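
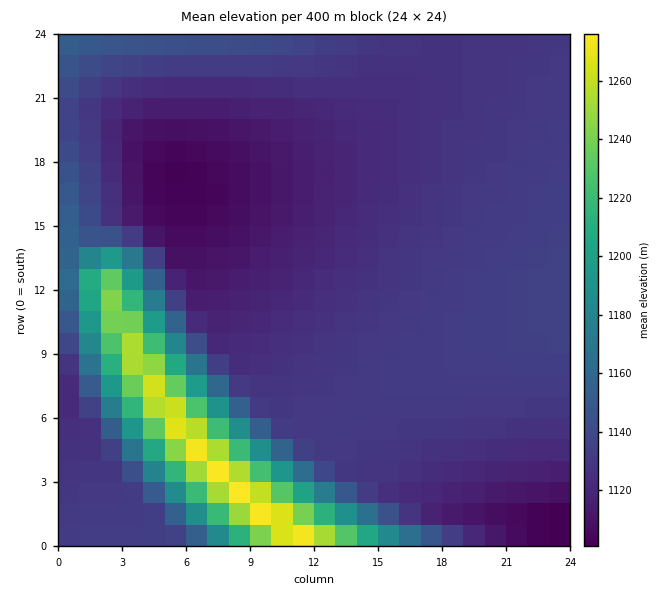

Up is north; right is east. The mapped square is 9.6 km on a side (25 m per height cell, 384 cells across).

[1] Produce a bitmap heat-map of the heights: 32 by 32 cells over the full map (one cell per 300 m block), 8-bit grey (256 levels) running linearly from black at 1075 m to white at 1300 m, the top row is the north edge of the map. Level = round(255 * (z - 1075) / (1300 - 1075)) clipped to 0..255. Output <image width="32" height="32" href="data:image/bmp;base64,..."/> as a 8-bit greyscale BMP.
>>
<image width="32" height="32" href="data:image/bmp;base64,Qk02CAAAAAAAADYEAAAoAAAAIAAAACAAAAABAAgAAAAAAAAEAAATCwAAEwsAAAABAAAAAAAAAAAAAAEBAQACAgIAAwMDAAQEBAAFBQUABgYGAAcHBwAICAgACQkJAAoKCgALCwsADAwMAA0NDQAODg4ADw8PABAQEAAREREAEhISABMTEwAUFBQAFRUVABYWFgAXFxcAGBgYABkZGQAaGhoAGxsbABwcHAAdHR0AHh4eAB8fHwAgICAAISEhACIiIgAjIyMAJCQkACUlJQAmJiYAJycnACgoKAApKSkAKioqACsrKwAsLCwALS0tAC4uLgAvLy8AMDAwADExMQAyMjIAMzMzADQ0NAA1NTUANjY2ADc3NwA4ODgAOTk5ADo6OgA7OzsAPDw8AD09PQA+Pj4APz8/AEBAQABBQUEAQkJCAENDQwBEREQARUVFAEZGRgBHR0cASEhIAElJSQBKSkoAS0tLAExMTABNTU0ATk5OAE9PTwBQUFAAUVFRAFJSUgBTU1MAVFRUAFVVVQBWVlYAV1dXAFhYWABZWVkAWlpaAFtbWwBcXFwAXV1dAF5eXgBfX18AYGBgAGFhYQBiYmIAY2NjAGRkZABlZWUAZmZmAGdnZwBoaGgAaWlpAGpqagBra2sAbGxsAG1tbQBubm4Ab29vAHBwcABxcXEAcnJyAHNzcwB0dHQAdXV1AHZ2dgB3d3cAeHh4AHl5eQB6enoAe3t7AHx8fAB9fX0Afn5+AH9/fwCAgIAAgYGBAIKCggCDg4MAhISEAIWFhQCGhoYAh4eHAIiIiACJiYkAioqKAIuLiwCMjIwAjY2NAI6OjgCPj48AkJCQAJGRkQCSkpIAk5OTAJSUlACVlZUAlpaWAJeXlwCYmJgAmZmZAJqamgCbm5sAnJycAJ2dnQCenp4An5+fAKCgoAChoaEAoqKiAKOjowCkpKQApaWlAKampgCnp6cAqKioAKmpqQCqqqoAq6urAKysrACtra0Arq6uAK+vrwCwsLAAsbGxALKysgCzs7MAtLS0ALW1tQC2trYAt7e3ALi4uAC5ubkAurq6ALu7uwC8vLwAvb29AL6+vgC/v78AwMDAAMHBwQDCwsIAw8PDAMTExADFxcUAxsbGAMfHxwDIyMgAycnJAMrKygDLy8sAzMzMAM3NzQDOzs4Az8/PANDQ0ADR0dEA0tLSANPT0wDU1NQA1dXVANbW1gDX19cA2NjYANnZ2QDa2toA29vbANzc3ADd3d0A3t7eAN/f3wDg4OAA4eHhAOLi4gDj4+MA5OTkAOXl5QDm5uYA5+fnAOjo6ADp6ekA6urqAOvr6wDs7OwA7e3tAO7u7gDv7+8A8PDwAPHx8QDy8vIA8/PzAPT09AD19fUA9vb2APf39wD4+PgA+fn5APr6+gD7+/sA/Pz8AP39/QD+/v4A////AEFBQkJCQkJDUWqDnLPK3uPTvqqXhXRkVkk9NCwmIiAfQEBBQUFBQlJtiKK70+XeyLKciHRiUUI2LiglIiAdGxo/Pz9AQEFQbImlwNnn1r6nkHpmUkI3MzEuLCooJiQiIT4+Pj8/TGmHpMHc5tC3noZvWUY8OTc2NDIwLi0rKigoPD09PUZjgqG/3OTNsph+Zk9APTw7Ojg3NjQzMTAvLi07Ozw/WXqaudjjy6+TeV9IPz4+PTw8Ozo5ODY1NTQzMzk6O05vkLHR48yuknZaRT8/Pz8+Pj09PDs6Ojk4ODc3ODhBYYOlx+HPsZN1WUM+Pz8/Pz8/Pj4+PT08PDs7Ozs2OFB0l7na1LWWd1pCPT4+Pz8/Pz8/Pz8/Pz4+Pj4+PjU/YYWpzNm8nHxdQjs8PT4+Pz8/QEBAQEBAQEBAQEBANUtwlbrXxaSDY0U5Ojs8PT0+Pz9AQEBBQUFBQUFBQUI4WX6kyc+ujWxLODg5Ojs8PT0+Pz9AQEFBQUJCQkJDQ0Bli7HPu5l3VTk1Njc4OTo8PT4+P0BAQUFCQkJDQ0NESW+WvMemhGFAMjM0NTc4OTo8PT4/P0BBQUJCQ0NDRERReJ/DtpNwTTIvMDIzNTY4OTo8PT4/QEBBQkJDQ0RERFh/p8GkgF07LC0uMDEzNDY4OTs8PT4/QEFBQkNDREREXYSttZNvSy4qKywtLzEzNTY4Ojs8PT4/QEFCQkNDRERbeJibgF47JycoKistLzEzNTc4Ojs9Pj9AQEFCQkNERFxdb3JiRywlJSYnKSstLzI0NTc5Ojw9Pj9AQUFCQ0NEXVJLRzwsIyMjJCUnKSwuMDI0Njg5Ozw9Pj9AQUJCQ0NbUEQ4LSUiISEiIyYoKi0vMTM1Nzk6Oz0+P0BAQUJCQ1hOQjcsIyAgICEiJScpLC4wMjQ2ODk7PD0+P0BBQUJCVEtBNSoiIB8fICIkJykrLjAyNDY3OTo7PD0+P0BBQUJQST80KSIgHyAhIyUnKSstMDIzNTc4Ojs8PT4/P0BBQUxGPTMoIyEhISIkJigqLC4wMjM1Njg5Ojs8PT4/QEBBR0M8MiklJCQkJSYoKiwtLzEyNDU3ODk6Ozw9Pj4/QEBFQDoxLCooKCgpKistLjAxMjQ1Njc4OTo7PDw9Pj8/QEdAOjUyLy4uLi4vMDEyMzQ1NTY3Nzg5Ojs7PD0+Pj8/S0U/Ozg2NTQ0NDU1NjY3Nzc4ODg4OTk6Ojs8PD0+Pj9PSkZCQD49PDw8PDw8PDw8Ozo6Ojo6Ojo6Ozw8PT0+P1RQTUpJR0ZFRUVERENDQkE/Pj08Ozs6Ojs7Ozw8PT4+WVdVU1JRUE9PTk5NTEpIRkRCQD49PDs7Ozs7PDw9PT4="/>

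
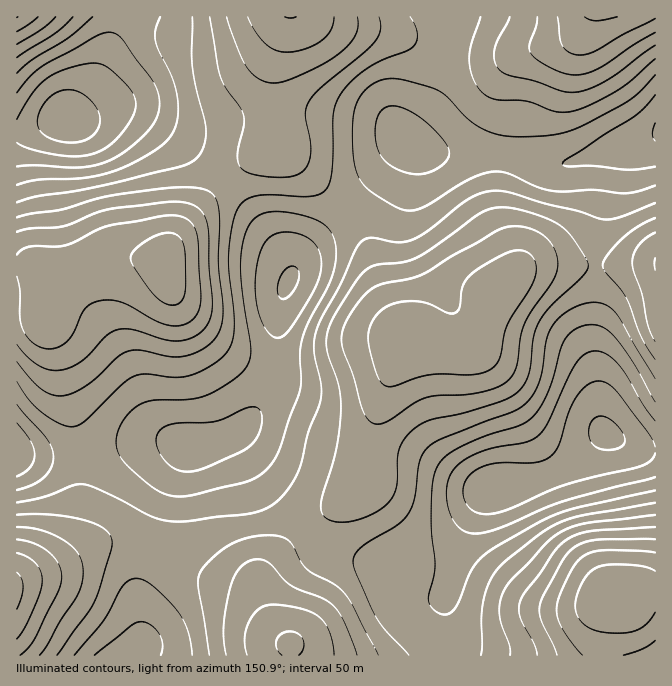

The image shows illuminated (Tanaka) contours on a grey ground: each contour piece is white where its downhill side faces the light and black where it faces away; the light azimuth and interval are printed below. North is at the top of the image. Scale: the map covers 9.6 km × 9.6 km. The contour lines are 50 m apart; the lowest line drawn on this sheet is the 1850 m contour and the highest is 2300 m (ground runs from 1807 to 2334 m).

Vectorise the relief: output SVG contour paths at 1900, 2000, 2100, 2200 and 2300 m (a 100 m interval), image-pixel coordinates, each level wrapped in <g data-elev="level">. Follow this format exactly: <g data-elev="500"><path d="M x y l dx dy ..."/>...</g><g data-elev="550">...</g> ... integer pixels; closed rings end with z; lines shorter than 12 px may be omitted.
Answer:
<g data-elev="1900"><path d="M282 655l-5-7-1-8 6-6 8-3 8 3 5 6 0 8-4 7"/><path d="M583 655l-20-25-5-10-1-8 3-17 14-30 11-10 14-4 36 0 20 2"/><path d="M655 641l-12 7-19 7"/><path d="M17 553l10 4 9 7 5 8 1 8-2 12-6 16-9 19-8 12"/><path d="M172 305l-10-3-9-9-18-25-4-10 2-6 9-9 13-7 12-3 7 0 6 5 4 6 1 10 1 31-2 10-4 7z"/><path d="M617 17l-20 4-7-1-5-3"/></g><g data-elev="2000"><path d="M226 655l-2-15 0-16 7-40 5-10 6-8 8-5 8-2 7 2 5 3 14 16 8 6 30 12 12 8 10 16 13 33"/><path d="M537 655l-3-11-13-26-2-13 5-11 34-47 12-9 17-6 68-5"/><path d="M17 527l23 3 21 8 15 12 4 7 3 8 0 15-5 14-18 27-13 24-7 10"/><path d="M375 424l-7-4-5-10-9-33-10-25-2-10 0-10 4-10 18-26 8-7 8-4 30-6 14-5 29-19 51-27 11-2 12 2 11 4 9 6 5 7 4 8 2 10-1 9-6 11-19 27-7 13-4 14-4 28-7 13-12 9-16 5-18 3-29 1-10 2-11 5-26 18-6 3z"/><path d="M655 342l-7-17-6-30-8-23-2-10 2-9 5-8 6-7 10-5"/><path d="M17 232l13-4 34-2 33-13 17-5 56-6 12 0 10 2 10 8 6 13 1 43 3 35-1 12-4 10-7 8-8 5-10 3-12 0-36-11-16-1-11 6-25 26-8 5-10 4-12 0-12-4-12-8-11-14"/><path d="M655 32l-20 12-38 25-13 5-14 1-21-8-11-7-7-7-2-8 7-18 1-10"/><path d="M38 17l-21 15"/><path d="M357 17l1 10-3 8-5 8-11 10-15 11-22 10-17 7-11 2-9-1-7-3-11-12-8-16-12-34"/></g><g data-elev="2100"><path d="M192 655l-4-23-9-20-25-26-9-5-8-3-7 2-6 5-20 35-30 35"/><path d="M481 655l1-11 0-29 3-20 7-18 13-16 38-29 21-11 21-6 70-12"/><path d="M17 502l27-5 28-11 10-2 8 2 14 6 48 25 17 4 18 0 57-6 22-7 9-5 10-10 9-12 5-13 9-35 10-26 3-10 0-14-7-31 2-20 6-15 20-35 13-32 7-9 10-3 25 4 15-2 16-10 39-30 11-6 12-3 20 2 32 10 35 8 28 9 17-3 33-14"/><path d="M655 379l-35-60-6-9-7-5-7-2-8-1-10 2-18 10-13 14-5 14-6 38-6 13-8 10-14 9-72 27-13 9-8 14-4 35-7 17-11 11-35 22-6 7-3 6 3 14 21 44 10 14 22 23"/><path d="M17 202l21-6 34-4 30-6 75-18 12-5 9-6 6-12 2-15-13-62-1-51"/><path d="M655 59l-35 30-26 14-20 8-17 1-30-11-32-2-9-4-7-7-6-10-3-11 1-20 10-30"/><path d="M73 17l-18 16-38 25"/><path d="M410 17l5 8 2 8 0 7-3 6-7 5-27 10-15 9-17 15-11 15-4 17-1 56-3 10-4 7-7 5-8 1-38-1-15 1-12 4-7 8-6 19-4 30 1 16 5 40 0 19-4 15-8 11-18 12-17 6-15 1-27-3-11 2-14 10-35 35-11 6-14-3-18-12-14-13-11-17"/></g><g data-elev="2200"><path d="M17 476l8-4 5-5 3-5 2-7-4-13-14-19"/><path d="M178 470l11 2 11-2 47-22 8-8 5-10 2-12-2-8-3-3-7 0-33 14-40 2-9 2-6 3-6 9 2 11 8 14z"/><path d="M655 421l-13-18-17-30-10-12-13-9-7-1-6 1-9 6-6 9-25 55-9 12-12 7-41 9-13 5-12 7-8 6-5 9-2 10 0 13 4 15 7 12 10 6 12 0 22-6 62-26 91-24"/><path d="M273 337l5 1 4-1 8-8 22-36 8-20 1-15-4-11-9-9-13-5-13-1-12 5-8 10-4 15-3 23 2 22 7 18 4 8z"/><path d="M410 173l15 0 13-5 10-10 1-5 0-5-11-15-20-17-18-9-6-1-7 1-7 5-4 10-1 13 3 13 4 9 6 7 10 6z"/><path d="M17 166l18-1 45 2 15-2 15-5 19-12 20-18 8-13 3-14-3-13-6-12-29-39-5-5-7-2-13 4-53 29-14 11-13 17"/><path d="M655 95l-10 12-10 9-68 42-5 5 2 2 5 1 25 0 33 4 28-3"/></g><g data-elev="2300"><path d="M599 448l8 2 10-1 6-4 2-5-2-7-6-8-8-7-7-2-8 3-4 5-1 6 2 12z"/><path d="M62 142l13 0 12-3 8-6 5-10-1-10-6-10-9-9-10-4-12 0-10 5-9 10-5 12 0 8 4 8 8 5z"/></g>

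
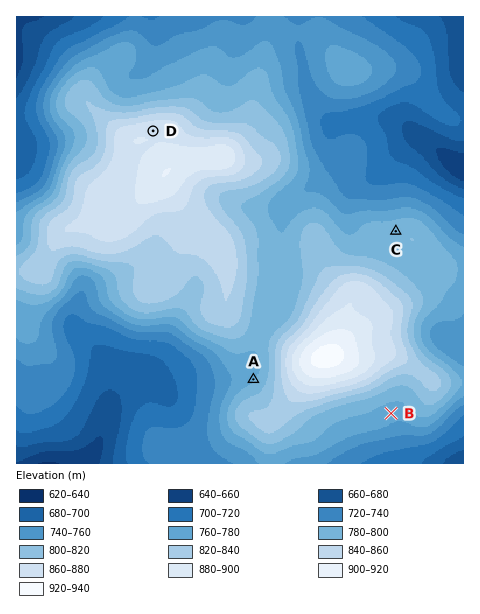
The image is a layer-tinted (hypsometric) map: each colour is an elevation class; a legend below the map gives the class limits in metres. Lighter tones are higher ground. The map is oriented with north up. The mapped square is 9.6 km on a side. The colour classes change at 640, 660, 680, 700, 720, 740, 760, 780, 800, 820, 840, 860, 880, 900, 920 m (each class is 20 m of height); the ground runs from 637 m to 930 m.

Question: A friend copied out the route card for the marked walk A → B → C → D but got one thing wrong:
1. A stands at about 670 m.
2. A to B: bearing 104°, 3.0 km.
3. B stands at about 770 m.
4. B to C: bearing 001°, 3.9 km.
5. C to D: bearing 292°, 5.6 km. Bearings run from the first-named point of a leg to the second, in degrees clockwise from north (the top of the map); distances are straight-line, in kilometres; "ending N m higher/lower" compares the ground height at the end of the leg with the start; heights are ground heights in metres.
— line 1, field height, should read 780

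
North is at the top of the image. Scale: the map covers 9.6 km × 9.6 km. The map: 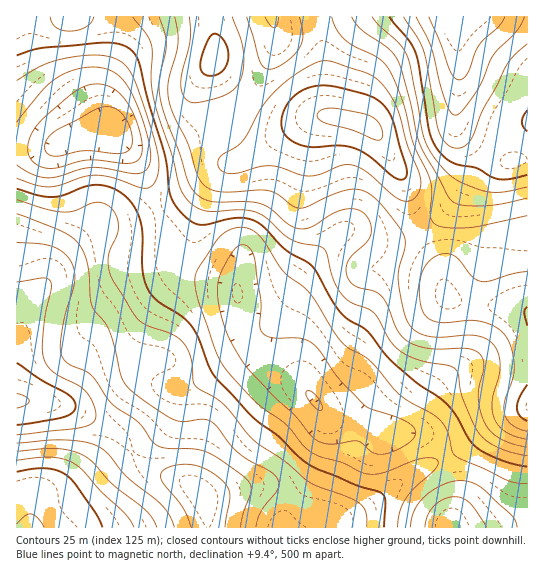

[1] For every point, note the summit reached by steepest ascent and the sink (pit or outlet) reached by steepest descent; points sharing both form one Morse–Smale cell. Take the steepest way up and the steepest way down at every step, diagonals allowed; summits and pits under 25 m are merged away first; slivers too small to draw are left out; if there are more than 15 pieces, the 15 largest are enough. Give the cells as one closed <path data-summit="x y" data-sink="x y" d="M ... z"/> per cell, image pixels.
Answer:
<path data-summit="527 406" data-sink="314 401" d="M419 231l-26 9-12 0-26-9-13 1-26 25-13 16-16 25-9 7-11 4-16-1-9-4-4-7 1 29 10 23 13 12 37 22 30 34 38 10 18 8 32-2 9 3 15 13 5 8 51-36 31-14 0-96-13-4-36-2-30-6-4-6-5-27z"/><path data-summit="17 401" data-sink="314 401" d="M158 212l-32 11-28 1-23 19-16 18-16 26-18 18-4 10-1 19-4 9 1 58 22 0 34 7 46 27 14 17 20-13 15-14 4-7 4-19 5-10 21-9 40-27 11 0-9-12-4-10-4-45-9-5-34-8-11-5-10-13-5-24z"/><path data-summit="367 126" data-sink="457 17" d="M527 16l-211 1 8 37 1 56 5 6 35 8 11 9 27 44 9 38 7 16 28-21 9-12 9-19 3-8 0-14-9-19-2-13 9 12 37 23 10 1 15-3z"/><path data-summit="367 126" data-sink="314 401" d="M333 116l-16 0-16 7-52 33-30 12-33 28-27 15 0 3 6 13 10 34 7 7 11 5 38 10 6 6 0 8 5 7 9 4 16 1 11-4 9-7 21-32 34-34 13-1 26 9 18-1 18-7 2-3-7-14-7-32-25-45-9-10-6-4z"/><path data-summit="201 494" data-sink="314 401" d="M250 352l-8 1-40 27-21 9-5 10-4 19-4 7-15 14-21 14 18 16 40 15 15 13 45-10 20 0 27 14 16-24 7-15 7-25 0-15-7-15-21-24-37-22z"/><path data-summit="215 58" data-sink="110 134" d="M210 16l-97 1 0 32-12 42 4 30 5 14 21 13 8 3 15 0 25-8 48-23 20-19-23-23-9-15 1-21z"/><path data-summit="17 401" data-sink="110 134" d="M111 135l-26 1-38 12-31 1 1 194 4-16 0-12 4-10 18-18 16-26 16-18 23-19 21 0 14-3 24-10-13-37-8-15z"/><path data-summit="527 406" data-sink="457 17" d="M457 125l2 13 9 19 0 14-3 8-9 19-9 12-25 18-2 5 20 33 5 27 4 6 20 5 46 3 12 4 1-152-15 2-10-1-37-23z"/><path data-summit="367 126" data-sink="110 134" d="M113 16l-97 1 1 131 30 0 38-12 24-2-6-27-2-16 12-42 2-23z"/><path data-summit="17 401" data-sink="30 527" d="M39 401l-23 1 1 126 13 0 2-15 5-6 14-6 14-1 12-5 55-42-13-18-36-22-18-8z"/><path data-summit="17 401" data-sink="314 401" d="M325 413l2 24-3 13-11 27-17 25 17 10 21 8 13-3 16-8 43-32 39-20-4-8-15-13-9-3-32 2-18-8-36-8z"/><path data-summit="201 494" data-sink="30 527" d="M133 453l-18 11-38 31-12 5-14 1-14 6-5 6-1 14 177 0-3-25-2-7-8-7-10-7-35-12z"/><path data-summit="527 406" data-sink="451 527" d="M527 408l-30 13-50 36 5 13 4 23-5 35 54 0 23-6z"/><path data-summit="367 126" data-sink="110 134" d="M247 101l-20 19-62 28-11 3-15 0-19-9 12 12 8 12 18 46 28-16 33-28 30-12 52-33 15-6-37 2-18-8z"/><path data-summit="367 126" data-sink="271 17" d="M315 16l-43 1 4 16-3 18-14 32-12 16 2 4 12 8 18 8 50-4-5-12 0-49z"/>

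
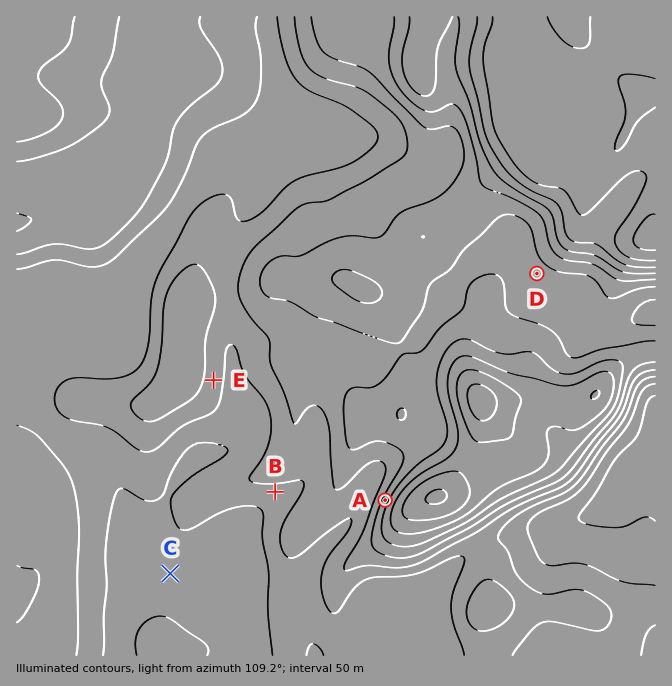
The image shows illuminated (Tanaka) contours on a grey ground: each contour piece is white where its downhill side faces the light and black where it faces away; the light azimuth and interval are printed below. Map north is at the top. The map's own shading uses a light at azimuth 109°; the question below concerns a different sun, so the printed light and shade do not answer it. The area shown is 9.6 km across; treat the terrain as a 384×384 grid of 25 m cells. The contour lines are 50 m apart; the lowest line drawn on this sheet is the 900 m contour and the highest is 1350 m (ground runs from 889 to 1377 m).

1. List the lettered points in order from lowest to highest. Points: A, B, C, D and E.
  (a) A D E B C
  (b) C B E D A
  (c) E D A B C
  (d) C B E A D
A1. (b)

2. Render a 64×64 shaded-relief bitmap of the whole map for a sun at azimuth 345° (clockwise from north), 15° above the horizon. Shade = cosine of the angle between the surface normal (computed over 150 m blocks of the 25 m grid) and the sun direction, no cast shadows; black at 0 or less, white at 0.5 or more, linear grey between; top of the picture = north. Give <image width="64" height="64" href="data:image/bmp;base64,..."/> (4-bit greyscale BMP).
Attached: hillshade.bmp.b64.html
<image width="64" height="64" href="data:image/bmp;base64,Qk12CAAAAAAAAHYAAAAoAAAAQAAAAEAAAAABAAQAAAAAAAAIAAATCwAAEwsAABAAAAAAAAAAAAAAABEREQAiIiIAMzMzAERERABVVVUAZmZmAHd3dwCIiIgAmZmZAKqqqgC7u7sAzMzMAN3d3QDu7u4A////AHd3d3d3iIiIiIiHeIiHd3dmeIiIiId2ZWZ3d4d3d3d3Znd3d3eImIiIiIiIiId3ZmZ4iIiIh3ZVVWd3d3d2Z3dmZ3d3d4mZmZmZiIiIiHdmZniIiIiHdkREVnd2ZmZmd3Znd3d3iZqZmZmIiIiId3ZmeIiIiIiHVERWZmZnd3Zmd3d3d3eJmpmZmIiIiYh3dlV4iIiIiZmGZWZ3d3iIh3d3d3d3d3iZmZmYiIiZiHh2RFeIiIiJqqmIiJmZmZmZiId3d3d3eImZmZmIiJmIeIdCJFVWZ4q7uqqqq7qqqqqpiHd3d3d4iIiIiIiImYd4mGMQAAElebu6qqq7u7u7u6qIh3d3d3iIh3eIiIiIdmiqhSAAAAFYq7qZmau7u7qqqpmId3d3eId3Z3iIiIh1Vpu4UhAAABR5qpiImqu7qqqqmYh3Z3d3d3dmZ4iIiHZFe8uWMQAAADaJmIiZqqqpmZmZmId3d3d3d2ZWeIiJh1RYvcljEAAAAUeIiJmqqZmZmZmYh3d3d3d3dlVneJqpdUWL3JUhAAAAAkZ3eJmZmYiIiZiHd3d3d3h2VEVniqqXVFjNyVMQAAAAASNFZ4iIiIiIiIh3d3d3eIdkM0V4q6l1Rq3tpkIQAAAAAAAkZ4iIiIiIiHd3d3d4iHZDNFaJqpZVjP/sl1QyAAAAAAA2eIiIiIiIh3d3d3iZmHZURFeaqFRq7//sqHZCAAAAAANoiIiIiIiIh3dmd4mqqYdlRXmYZEfP///rmHZCAAAAAEeIiIiIiIiHdmVniJq7updVZ5hkNYvv//2od2VCEAAAJoiIiIiZiHdmVVV4iaq7qXVXiHUzV6zv/rhmZmVEIAADeIiIiYiHdmVURFd3iJq6hmeJhkM1aL3tt1VWd3ZSAABHiIiIh2ZlVVRDRWZniaqXZ4mHVERWirunRFZ4h2MAAAV4mYh2VVVVVUMzRFZ4mZh2eJh2VVZ4mYZEVnd2ZSAAAmiZiGVVVWZlQyM0VmeJmHZ4iIh3dniIdkRWZmVVMAAAV4iIdmZmd3ZUMzRmd3iIdmeJmZmHd3d2ZVZmVWZTAAA2iIiIiIiZmHVERWd2Z3dmZ5mZqqiHd4iId3d4iYYwABOIiZqqq7u6h1VVZ2Znd2ZnmZmrqYiJq7uqqrvNy3MAAIiIqru7zMuYZVZndmd3dniZmaqqmavN3d3Mze//xyAAiIiJmZmry6h2Znd3d4h3eImZmaqqvN7u3cy83v/8YACIiIiIiIirqXdmd4iIiId4iIiImavN7u3cu6qs7/62IIiIiIiIiJqph2ZniIiZiHeId3eJms3d3Lu6qZm97tuYiIiIiIiIiqmHZmZ3eImYd3dmZ3iKvdy7qrqpmJq83d2IiIiIiIiJqYZlVmd3eIh2ZlVWZ4msy6qqu6qYiIirzIiIiIiIiImph2VWZmZnd2ZVVVVmeJq6mZqqqpiHdmiZiIiIiIiIiaqXZmZmZVZmZVVVVmZ3iZmIiZmZiIh1VXiIiIiIiIiJq6h3d3dmZmZlZmZmZneIiId4iIiIiHUzRYiIiIiIiIm7uYiIiHd3d3Z3iId3d4iJiId3d3d3dSAAeIiIiIiIiby6mJmZmIiZiIiJmIdmd4mZh3d2VVVTAABFZ3ZlZ4iIvLqYmaqpmZqpmZmZh2VneJmId2UyIiEAABI0RDM0aIibupiJq7qZqruqqpmGVVZ4iYiHZCAAAQAAIiIjMzNGiIq6mIm8y6mau7uqqYdlVmd4iIh1IAAjQyFDMzNEMyRoiaqYiazMupq7u7qqmHZlVmeIiIdSEleIdmVUVWVUMkZ4mpiIq8zKqqu7qqqqmHZmZnd3eHZFeruph3Z3d2VDNGiaqYiavMuqqqqZmru6l2ZmZlVnh2V5vMuYiIiIh1Q0V4mpiImry7qqmZiJq8y5dmVEMiRnZVeszJmIiIiIZURWeJmYiJq8u6qqmZmavLqXZDIAAldkRYq7iIiIiIh2VEV4iZiIiavLu7u6qZmru6hkIQACV3ZDWKqIiIiIiIdlRWeIiIiImru7zMu6mZq7uXUxEjRomFNGiXd4iIiIiGVVV4iIiIiImqu8zLupmau6dUNFZ3iqhTRnVWZ3iIiIdlVWeIiIiIiIiZq7y6mIiql1RWeIiJqXRFYzRFZ3iIiHZmZ4iIiIiIiIiJq7qHZ4mGVWd3eIiahlViIzRWZ3iId2ZmeIiIiIiIiIiZmYZVZ3ZmeId3eImYZmMzNFVmd3d3ZVVmd4iIiIiIh3eHdURWd3eJmHZniZl2ZmZVVmd3d3ZlVVVmeIiIiIh3ZmVUM0Z4iJmZh3eJmYdpiId3d3h3dmVVVVZniIiId2ZVQzIjRniImImZiIiIh3qpmIiIiIh3ZlVVVmeIiHZVVVRDIjRWeIiIiJmYiIiHeZmYiIiIiIh3ZmZmZ4iHVEM0REQ0RWZ4iIiIiIiHeIiIiId3d4iIiId3dmd3iHZDMzRFZlVmZ3iIiIiIh3eImZd3d2ZneImYiId3d3eIdkRERWd3d2d4iIiIiIh2Z4mZl3dmZmZ3iZmIiIiId4h2ZWZmeJmYd4mZh4iIhlVniZmXd3ZmZneIiIiIiIiIiId3d3iJqqhmiqqYeIh1VXiIiId3d3d3d3iIiIiIiIiIiIeIiJmrqGaKu6h4d2ZWeIiIh3d3d3d3d3iIiIiIiIiIiIiIiaqoZnm7qXd2Zmd4iHd3d3d3d3d3d4iIiIh3iIiIiIiJmqh2eaupdmZnd3eId3"/>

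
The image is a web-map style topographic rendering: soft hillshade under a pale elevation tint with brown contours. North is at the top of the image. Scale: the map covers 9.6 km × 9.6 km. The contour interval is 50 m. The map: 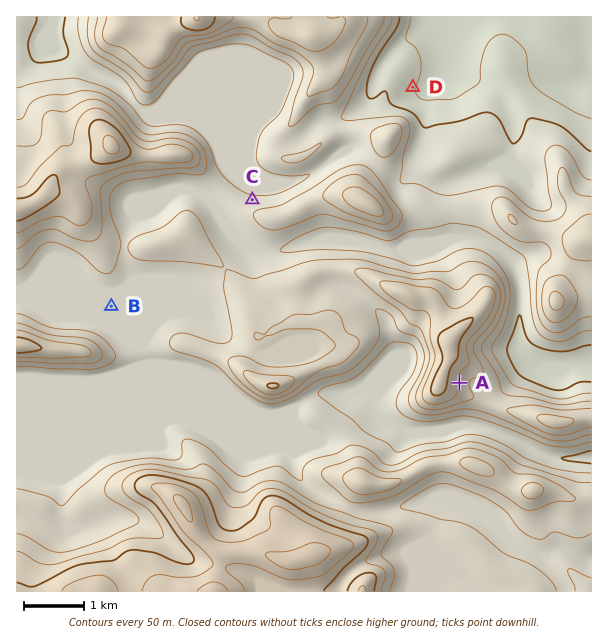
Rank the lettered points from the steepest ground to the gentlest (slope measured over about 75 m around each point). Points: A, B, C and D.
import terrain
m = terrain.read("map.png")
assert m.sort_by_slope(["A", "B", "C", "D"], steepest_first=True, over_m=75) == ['A', 'C', 'D', 'B']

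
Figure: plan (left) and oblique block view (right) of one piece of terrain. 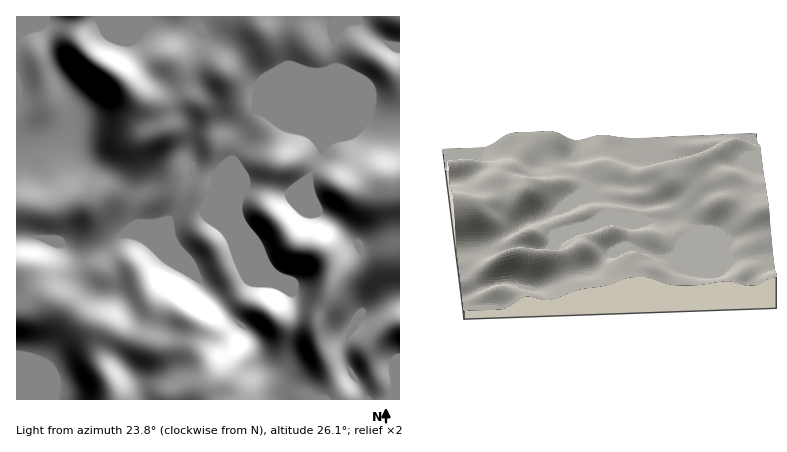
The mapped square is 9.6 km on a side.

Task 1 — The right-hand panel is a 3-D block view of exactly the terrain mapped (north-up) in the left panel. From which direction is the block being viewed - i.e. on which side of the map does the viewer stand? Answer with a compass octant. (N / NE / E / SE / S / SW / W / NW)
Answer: E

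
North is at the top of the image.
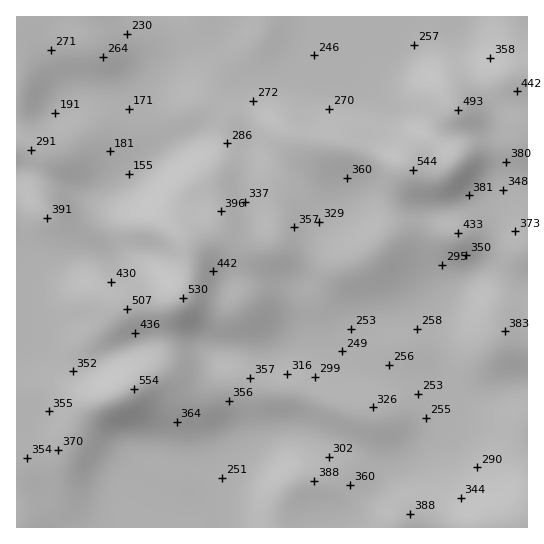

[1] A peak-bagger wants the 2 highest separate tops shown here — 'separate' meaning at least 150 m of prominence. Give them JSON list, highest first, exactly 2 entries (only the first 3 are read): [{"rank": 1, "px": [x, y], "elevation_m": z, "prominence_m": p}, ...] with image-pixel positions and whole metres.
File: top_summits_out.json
[{"rank": 1, "px": [134, 389], "elevation_m": 554, "prominence_m": 399}, {"rank": 2, "px": [413, 170], "elevation_m": 544, "prominence_m": 193}]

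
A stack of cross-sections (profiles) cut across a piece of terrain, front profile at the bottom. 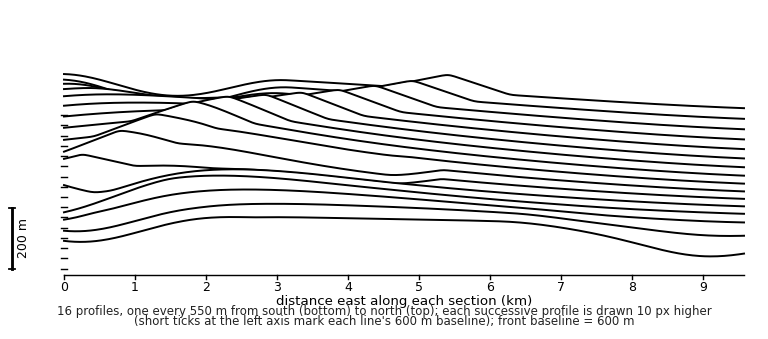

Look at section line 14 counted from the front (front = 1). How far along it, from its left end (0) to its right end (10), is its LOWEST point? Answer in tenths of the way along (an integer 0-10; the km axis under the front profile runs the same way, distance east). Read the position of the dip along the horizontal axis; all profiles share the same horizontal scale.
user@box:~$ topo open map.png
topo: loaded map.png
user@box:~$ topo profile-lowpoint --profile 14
10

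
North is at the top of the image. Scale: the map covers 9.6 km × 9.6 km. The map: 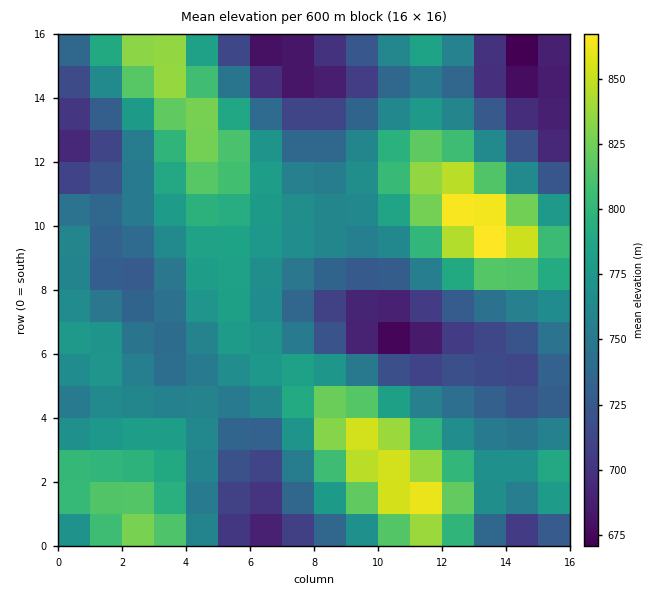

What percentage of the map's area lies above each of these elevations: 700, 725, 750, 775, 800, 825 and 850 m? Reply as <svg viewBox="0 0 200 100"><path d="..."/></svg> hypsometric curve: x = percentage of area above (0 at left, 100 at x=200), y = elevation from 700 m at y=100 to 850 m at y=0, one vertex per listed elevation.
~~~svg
<svg viewBox="0 0 200 100"><path d="M181 100l-24-17-36-16-47-17-34-17-20-16-13-17"/></svg>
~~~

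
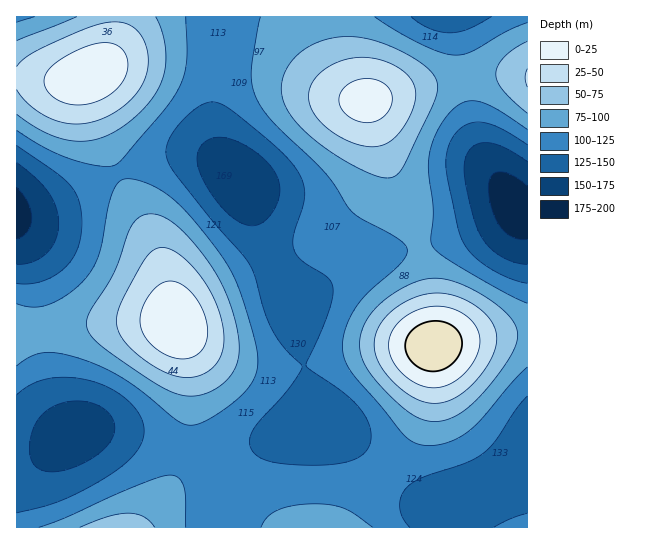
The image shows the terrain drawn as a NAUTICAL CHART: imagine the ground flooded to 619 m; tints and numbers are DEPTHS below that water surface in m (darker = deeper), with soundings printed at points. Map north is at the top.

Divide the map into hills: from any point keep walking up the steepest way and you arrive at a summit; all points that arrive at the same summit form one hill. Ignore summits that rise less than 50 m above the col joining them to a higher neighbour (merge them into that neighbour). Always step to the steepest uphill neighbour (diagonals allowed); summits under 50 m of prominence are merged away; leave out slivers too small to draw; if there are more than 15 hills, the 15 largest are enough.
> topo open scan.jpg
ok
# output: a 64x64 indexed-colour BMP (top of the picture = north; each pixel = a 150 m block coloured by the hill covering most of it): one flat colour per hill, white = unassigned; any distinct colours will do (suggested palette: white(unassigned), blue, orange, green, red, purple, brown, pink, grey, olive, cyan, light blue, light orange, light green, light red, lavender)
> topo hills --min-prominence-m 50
<image width="64" height="64" href="data:image/bmp;base64,Qk12CAAAAAAAAHYAAAAoAAAAQAAAAEAAAAABAAQAAAAAAAAIAAATCwAAEwsAABAAAAAAAAAA////ALR3HwAOf/8ALKAsACgn1gC9Z5QAS1aMAMJ34wB/f38AIr28AM++FwDox64AeLv/AIrfmACWmP8A1bDFABERERERERERERERERERERERERERERERERERETMzMzMzERERERERERERERERERERERERERERERERERERMzMzMzMRERERERERERERERERERERERERERERERERERMzMzMzMxERERERERERERERERERERERERERERERERETMzMzMzMzEREREREREREREREREREREREREREREREREzMzMzMzMzMREREREREREREREREREREREREREREREREzMzMzMzMzMxEREREREREREREREREREREREREREREREzMzMzMzMzMzEREREREREREREREREREREREREREREREzMzMzMzMzMzMREREREREREREREREREREREREREREREzMzMzMzMzMzMxEREREREREREREREREREREREREREREzMzMzMzMzMzMzERERERERERERERERERERERERERERMzMzMzMzMzMzMzMRERERERERERERERERERERERERERMzMzMzMzMzMzMzMxERERERERERERERERERERERERERMzMzMzMzMzMzMzMzERERERERERERERERERERERERETMzMzMzMzMzMzMzMzMRERERERERERERERERERERERERMzMzMzMzMzMzMzMzMxERERERERERERERERERERERERMzMzMzMzMzMzMzMzMzEREREREREREREREREREREREREzMzMzMzMzMzMzMzMzMRERERERERERERERERERERERETMzMzMzMzMzMzMzMzMxERERERERERERERERERERERETMzMzMzMzMzMzMzMzMzERERERERERERERERERERERERMzMzMzMzMzMzMzMzMzMREREREREREREREREREREREREzMzMzMzMzMzMzMzMzMxERERERERERERERERERERERETMzMzMzMzMzMzMzMzMzERERERERERERERERERERERERMzMzMzMzMzMzMzMzMzMRERERERERERERERERERERERMzMzMzMzMzMzMzMzMzMxEREREREREREREREREREREREzMzMzMzMzMzMzMzMzMzERERERERERERERERERERERETMzMzMzMzMzMzMzMzMzMRERERERERERERERERERERERMzMzMzMzMzMzMzMzMzMxEREREREREREREREREREREREzMzMzMzMzMzMzMzMzMzEREREREREREREREREREREREjMzMzMzMzMzMzMzMzMzMRERERERERERERERERERERESIjMzMzMzMzMzMzMzMzMxERERERERERERERERERERESIiIjMzMzMzMzMzMzMzMzERERERERERERERERERERERIiIiIzMzMzMzMzMzMzMzMRERERERERERERERERERERIiIiIiIzMzMzMzMzMzMzMxEREREREREREREREREREREiIiIiIiIzMzMzMzMzMzMzEREREREREREREREREREREiIiIiIiIiIjMzMzMzMzMzMRERERERERERERERERERESIiIiIiIiIiIiIjMzMzMzMxERERERERERERERERERERIiIiIiIiIiIiIiIiMzMzMzERERERERERERERERERERIiIiIiIiIiIiIiIiIiIzMzMREREREREREREREREREREiIiIiIiIiIiIiIiIiIiIzM0ERERERERERERERERERESIiIiIiIiIiIiIiIiIiIiIyRERBERERERERERERERESIiIiIiIiIiIiIiIiIiIiIiJERERBERERERERERERERIiIiIiIiIiIiIiIiIiIiIiIkRERERBEREREREREREREiIiIiIiIiIiIiIiIiIiIiIiRERERERBEREREREREREiIiIiIiIiIiIiIiIiIiIiIiJERERERERBEREREREREiIiIiIiIiIiIiIiIiIiIiIiIkRERERERERBEREREREiIiIiIiIiIiIiIiIiIiIiIiIiREREREREREREQREURCIiIiIiIiIiIiIiIiIiIiIiIiJERERERERERERERERCIiIiIiIiIiIiIiIiIiIiIiIiIkREREREREREREREREIiIiIiIiIiIiIiIiIiIiIiIiIiREREREREREREREREQiIiIiIiIiIiIiIiIiIiIiIiIiJERERERERERERERERCIiIiIiIiIiIiIiIiIiIiIiIiIkREREREREREREREREIiIiIiIiIiIiIiIiIiIiIiIiIiREREREREREREREREQiIiIiIiIiIiIiIiIiIiIiIiIiJERERERERERERERERCIiIiIiIiIiIiIiIiIiIiIiIiIkREREREREREREREREIiIiIiIiIiIiIiIiIiIiIiIiIiREREREREREREREREQiIiIiIiIiIiIiIiIiIiIiIiIiJERERERERERERERERCIiIiIiIiIiIiIiIiIiIiIiIiIkREREREREREREREREIiIiIiIiIiIiIiIiIiIiIiIiIiREREREREREREREREQiIiIiIiIiIiIiIiIiIiIiIiIiJERERERERERERERERCIiIiIiIiIiIiIiIiIiIiIiIiIkREREREREREREREREIiIiIiIiIiIiIiIiIiIiIiIiIiREREREREREREREREQiIiIiIiIiIiIiIiIiIiIiIiIiJERERERERERERERERCIiIiIiIiIiIiIiIiIiIiIiIiIkREREREREREREREREIiIiIiIiIiIiIiIiIiIiIiIiIi"/>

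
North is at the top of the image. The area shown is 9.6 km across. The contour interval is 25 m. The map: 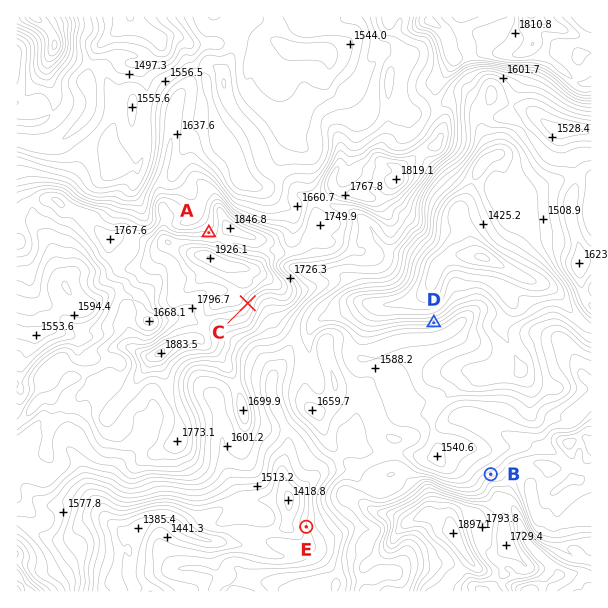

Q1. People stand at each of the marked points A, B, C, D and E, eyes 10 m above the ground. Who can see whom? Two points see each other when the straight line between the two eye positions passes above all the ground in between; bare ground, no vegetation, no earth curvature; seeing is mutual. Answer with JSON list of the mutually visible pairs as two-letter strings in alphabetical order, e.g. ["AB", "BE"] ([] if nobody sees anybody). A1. ["BC", "CD", "CE"]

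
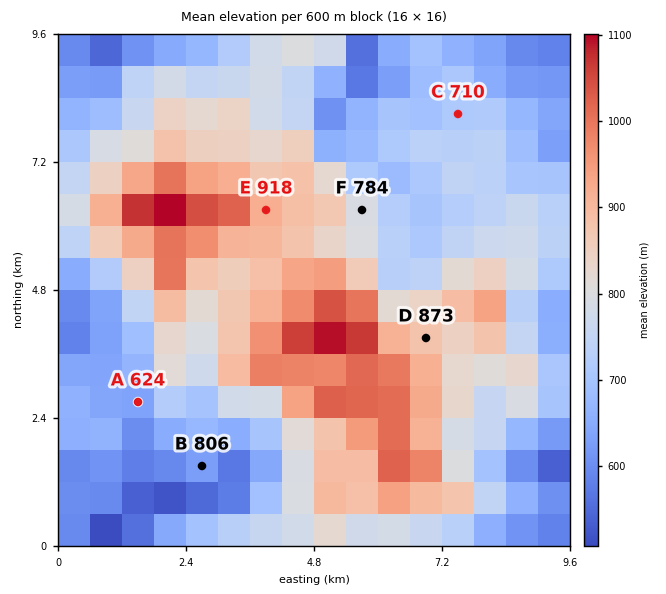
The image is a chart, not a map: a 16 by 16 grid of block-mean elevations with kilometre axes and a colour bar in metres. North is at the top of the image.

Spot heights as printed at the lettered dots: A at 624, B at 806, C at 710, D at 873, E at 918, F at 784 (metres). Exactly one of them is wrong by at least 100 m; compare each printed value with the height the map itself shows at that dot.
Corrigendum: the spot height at B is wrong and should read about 631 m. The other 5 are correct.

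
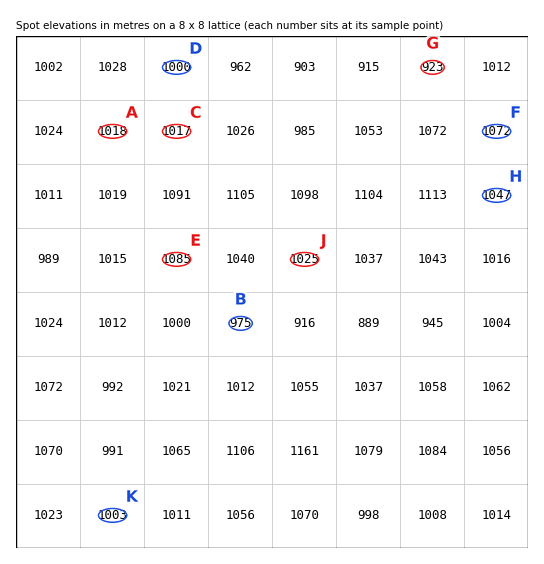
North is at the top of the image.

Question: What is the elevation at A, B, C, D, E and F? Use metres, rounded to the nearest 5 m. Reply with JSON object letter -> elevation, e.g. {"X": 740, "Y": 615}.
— {"A": 1020, "B": 975, "C": 1015, "D": 1000, "E": 1085, "F": 1070}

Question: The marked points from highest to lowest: H J K G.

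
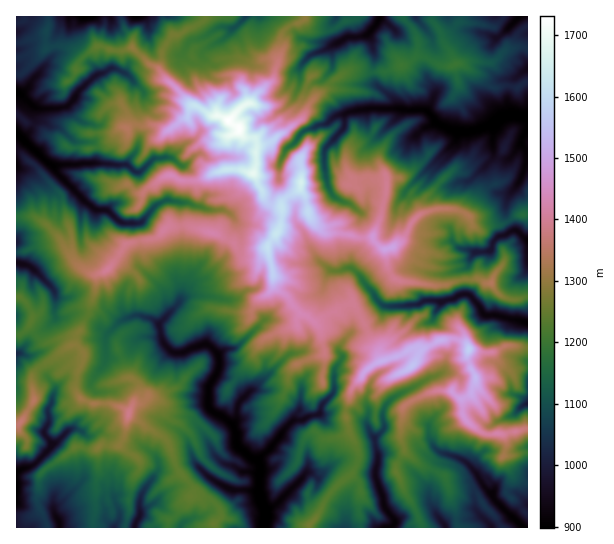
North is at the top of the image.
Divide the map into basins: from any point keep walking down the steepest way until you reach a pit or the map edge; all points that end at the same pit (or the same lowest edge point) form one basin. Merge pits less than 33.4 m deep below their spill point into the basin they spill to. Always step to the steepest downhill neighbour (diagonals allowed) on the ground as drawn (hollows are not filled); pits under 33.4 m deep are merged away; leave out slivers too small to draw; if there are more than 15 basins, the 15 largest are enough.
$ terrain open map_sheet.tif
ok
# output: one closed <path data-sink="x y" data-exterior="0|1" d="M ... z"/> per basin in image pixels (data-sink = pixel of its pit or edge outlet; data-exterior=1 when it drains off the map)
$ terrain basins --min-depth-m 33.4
<path data-sink="265 522" data-exterior="0" d="M187 225l-20 2-12 12-29 5-14 21-16 12 0 12-7 24-16 32 4 0 7 9-1 8-6 9-1 20 9 10 8 3 18 0 15 5 5 8 31 19 7 9 10 26 12 14 2 5-1 5 15 4 12 8 1 11-7 7 2 3 94 0 20-34 24-23 4-8 2-9-10-21-4-20 8-27 17-19 11-6-2-10-10-14-5-15-13-19-36 20-8-7-5-1-10-10-4-8-13-11-8-39-6 2-20 2-8-10-16-8z"/><path data-sink="527 117" data-exterior="1" d="M421 56l-35 16-20 0-13-3-10 4-32 29-10 18-30 21-13 4-5 29 11 24 6 6 11 3 5-10 15-8 4 9 4 19 14 15 12 0 22 5 16 0 2 5 8 7 8-1 10-7 10-18 8-8 15-6 25 2 9 4 4 10 6 4 5 0 7-4 9 0 19-10 9 0 1-132-3 0-7 5-8-3-15 3-4-1-12-14-17-9-16 3z"/><path data-sink="17 134" data-exterior="1" d="M103 47l-6 0-10 6-8 9-3 7 6 0 7 6 7 8 1 8 13 13 9-1 4 2 5 13-1 9-8 1-10 13-7 4-13 4-19-1-32-21-12-4-9-8-1 102 17-1 12 7 14 14 16 25 19 13 12-4 20-27 29-5 12-12 20-2 30 8 16 8 8 10 25-3 14-21 3-16-4-6-6 0-9-7-11-24 3-8 0-25-3-4-10-1-4-9-10-7-8-4-8 0-18-11-4 0-36-38-6-3-16-16-20 3z"/><path data-sink="527 322" data-exterior="1" d="M301 189l-18 12-3 26-12 18 0 9 5 17 2 15 13 11 4 8 10 10 5 1 8 7 36-20 13 19 18 39 17-5 11-7 7 0 2 4 4-5 16-8 10-1 14 2 8 10 12 2 12-1 12-7 21 2-1-50-10 3-14-3-13-14-5 0-7-4-19 1-14 5-15 0-33-5-8-7-4-23-10-7-2-6-16 0-22-5-12 0-14-15-4-19z"/><path data-sink="391 527" data-exterior="1" d="M455 339l-16 1-16 8-4 5-2-4-7 0-11 7-20 5-9 6-17 19-8 29 4 18 10 21-2 9-6 11 9 11 1 12-2 6 0 11 2 14 60-1-5-17-11-16-5-16-4-5 0-8 8-12 0-7-4-9 3-30 10-7 22-9 16 0 10 8 11-6 4-15-9-21 2-8-6-8z"/><path data-sink="379 18" data-exterior="0" d="M402 16l-45 0-28 15-15-2-9-9-15 5-9 10 2 15-8 20-2 9-17 15-7 10-6 1-14 16 10 6 4 9 10 1 4 8 4 0 10-4 30-21 10-18 32-29 10-4 13 3 20 0 23-9 7-6 3-14-4-12z"/><path data-sink="523 527" data-exterior="1" d="M451 391l-21 1-17 8-10 7-3 30 4 13 17 15 22 10 8 16 24 1 27 36 25 0 1-98-6-1-19 6-16 0-6-3-16-13-2-5 0-13z"/><path data-sink="246 17" data-exterior="1" d="M305 16l-99 0-7 8-13 5-7 6-7 0-9 15-4 19 5 9 12 9 15 18 4 0 18 11 8 0 9 4 13-15 6-1 7-10 17-15 2-9 8-20-2-15 9-10 12-4z"/><path data-sink="17 490" data-exterior="1" d="M77 345l-7 0-7 4-25 19-6 7 1 27-9 16-8 8 1 102 30-1-10-25 2-24 6-9 30-22 20 2 8-5 16 1 6-11 4-21-3-4-15-5-18 0-14-7-3-6 0-13 8-24z"/><path data-sink="527 241" data-exterior="1" d="M455 209l-21 0-15 6-8 8-7 15-13 10-6 2 2 15 5 12 9 4 29 4 15 0 14-5 19-1 7 4 5 0 13 14 10 3 14-3 1-82-10 0-19 10-9 0-7 4-5 0-6-4-5-10z"/><path data-sink="17 93" data-exterior="1" d="M58 45l-11 3-25 25-6 1 0 40 10 9 12 4 32 21 19 1 13-4 7-4 10-13 8-1 0-14-5-9-12 0-13-13-1-8-7-8-7-6-6 0 4-11-7-7z"/><path data-sink="19 263" data-exterior="0" d="M59 240l-43 13 0 44 6 2 7 8 3 6-3 14 14 16 16-3 7 5 7 0 16-32 8-38-18-8z"/><path data-sink="527 403" data-exterior="1" d="M511 345l-22 8-21-3-1 7 9 24-4 12-11 6 2 15 8 11 16 10 16 0 25-6 0-80z"/><path data-sink="135 527" data-exterior="1" d="M129 415l-4 19-5 12 19 13 1 10-5 6-4 11-3 15 1 12-4 14 26 1 12-9 6 1 5-3 7-12 11-10 1-5-14-19-11-29-6-6-16-8z"/><path data-sink="59 522" data-exterior="0" d="M81 447l-6 0-25 18-9 8-2 5-2 24 10 26 46-1 6-70-2-9-10 1z"/>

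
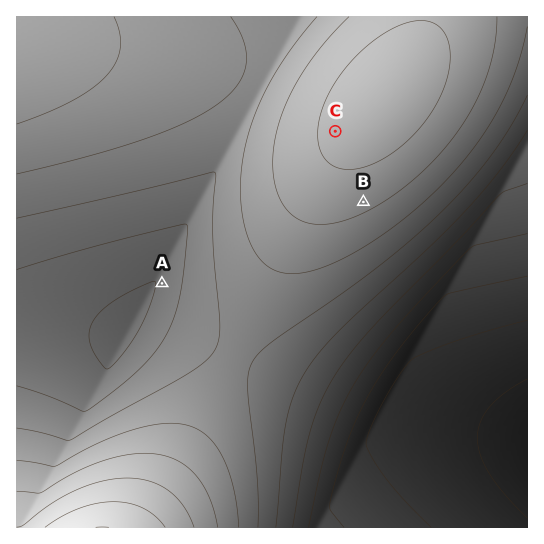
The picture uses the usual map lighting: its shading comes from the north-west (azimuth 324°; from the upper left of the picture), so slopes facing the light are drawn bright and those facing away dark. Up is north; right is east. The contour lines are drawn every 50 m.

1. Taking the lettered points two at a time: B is higher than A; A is lower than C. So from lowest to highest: A B C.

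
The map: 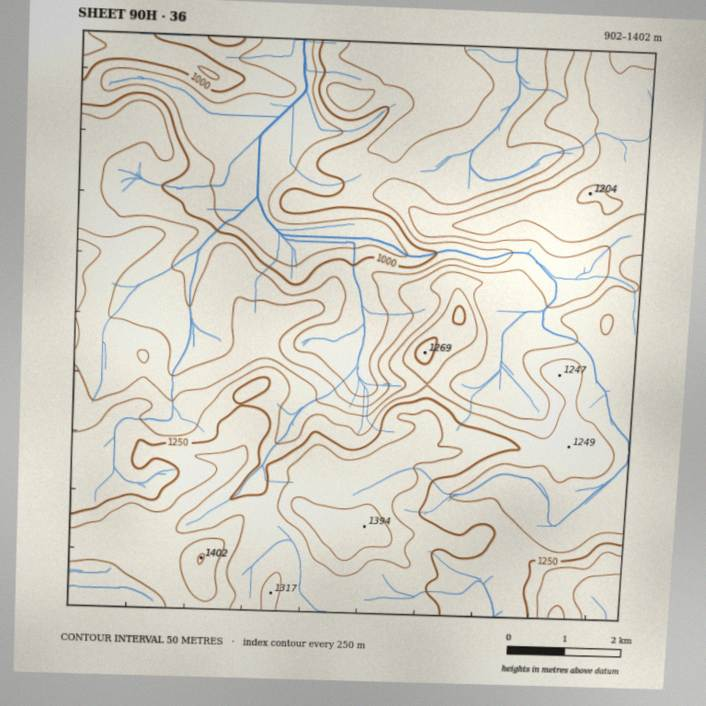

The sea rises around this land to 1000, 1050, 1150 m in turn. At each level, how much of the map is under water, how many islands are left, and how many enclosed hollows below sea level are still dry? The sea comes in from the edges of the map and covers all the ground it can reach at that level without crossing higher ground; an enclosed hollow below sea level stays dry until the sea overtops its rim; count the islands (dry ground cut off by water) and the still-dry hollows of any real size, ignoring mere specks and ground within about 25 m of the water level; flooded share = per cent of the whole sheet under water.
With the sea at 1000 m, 11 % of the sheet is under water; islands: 0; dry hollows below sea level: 0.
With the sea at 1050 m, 24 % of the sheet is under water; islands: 0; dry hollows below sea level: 0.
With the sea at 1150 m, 51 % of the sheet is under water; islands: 0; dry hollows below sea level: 0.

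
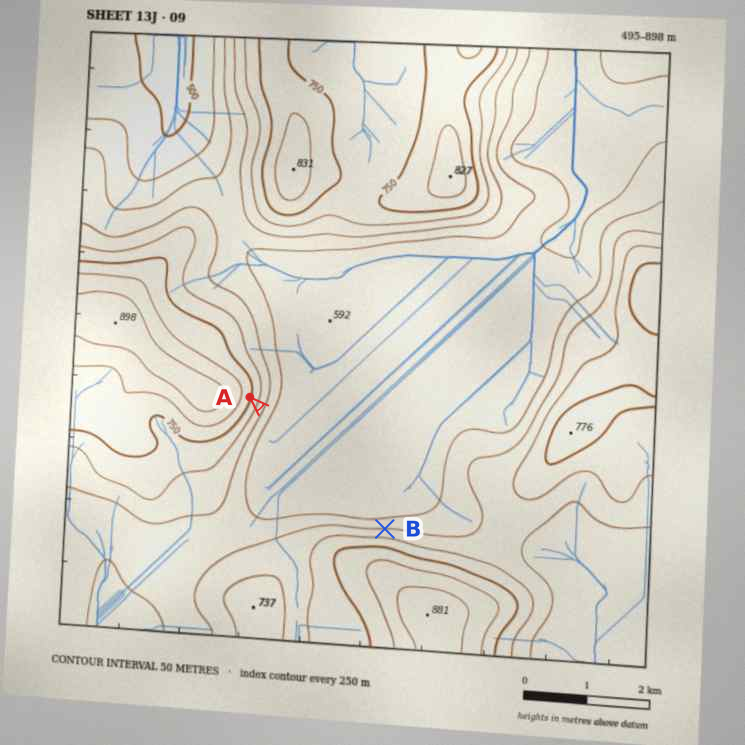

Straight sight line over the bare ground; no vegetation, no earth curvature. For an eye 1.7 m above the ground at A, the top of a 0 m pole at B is visible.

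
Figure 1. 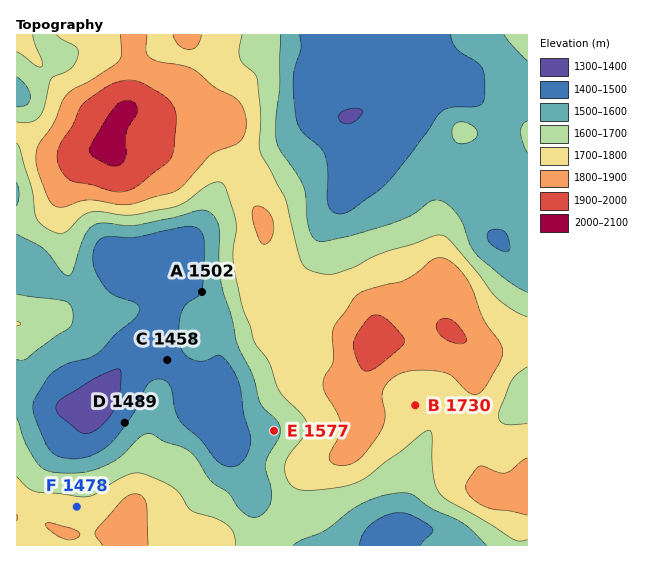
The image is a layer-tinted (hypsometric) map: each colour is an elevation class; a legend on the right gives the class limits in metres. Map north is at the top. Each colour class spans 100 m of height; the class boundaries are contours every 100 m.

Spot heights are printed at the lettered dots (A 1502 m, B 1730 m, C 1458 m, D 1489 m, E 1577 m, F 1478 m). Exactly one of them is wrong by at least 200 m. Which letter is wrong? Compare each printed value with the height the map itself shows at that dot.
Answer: F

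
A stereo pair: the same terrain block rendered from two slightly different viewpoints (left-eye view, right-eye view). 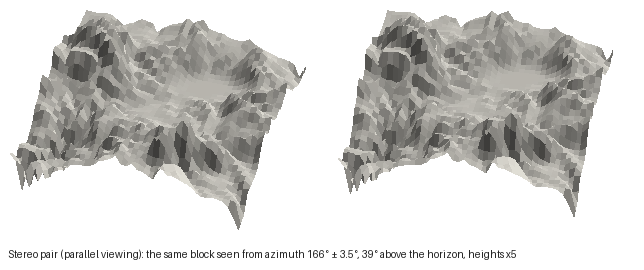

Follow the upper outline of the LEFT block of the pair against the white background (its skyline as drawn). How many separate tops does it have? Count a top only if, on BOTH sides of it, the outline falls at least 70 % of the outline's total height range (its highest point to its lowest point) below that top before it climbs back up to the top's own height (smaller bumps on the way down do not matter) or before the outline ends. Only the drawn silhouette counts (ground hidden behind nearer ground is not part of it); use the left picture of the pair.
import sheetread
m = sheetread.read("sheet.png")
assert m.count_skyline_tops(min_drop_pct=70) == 0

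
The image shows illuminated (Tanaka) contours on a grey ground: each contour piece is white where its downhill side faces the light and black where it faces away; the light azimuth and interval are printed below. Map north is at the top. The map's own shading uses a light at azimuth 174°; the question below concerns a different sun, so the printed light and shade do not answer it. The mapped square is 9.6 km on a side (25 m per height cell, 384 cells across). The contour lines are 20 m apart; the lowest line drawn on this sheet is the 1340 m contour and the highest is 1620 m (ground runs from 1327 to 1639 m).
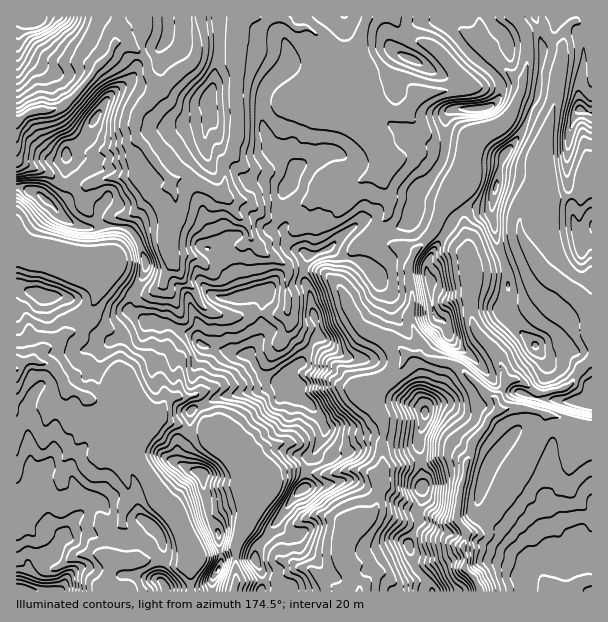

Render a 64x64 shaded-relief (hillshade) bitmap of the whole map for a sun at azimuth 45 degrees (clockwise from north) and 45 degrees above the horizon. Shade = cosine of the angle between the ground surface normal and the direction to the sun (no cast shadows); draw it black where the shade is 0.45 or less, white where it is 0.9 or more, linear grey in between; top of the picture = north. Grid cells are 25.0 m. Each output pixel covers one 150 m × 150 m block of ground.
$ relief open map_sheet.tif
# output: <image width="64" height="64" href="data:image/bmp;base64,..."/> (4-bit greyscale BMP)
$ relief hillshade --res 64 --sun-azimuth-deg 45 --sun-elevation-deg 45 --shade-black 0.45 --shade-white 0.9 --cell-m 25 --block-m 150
<image width="64" height="64" href="data:image/bmp;base64,Qk12CAAAAAAAAHYAAAAoAAAAQAAAAEAAAAABAAQAAAAAAAAIAAATCwAAEwsAABAAAAAAAAAAAAAAABEREQAiIiIAMzMzAERERABVVVUAZmZmAHd3dwCIiIgAmZmZAKqqqgC7u7sAzMzMAN3d3QDu7u4A////AN3d3dyph3ZDrulVioRZqazMqZl2eGRY3+/2AkeZmHeI7ty825mIdljf2UaKgziqvcuZqXd3Q1rv77IDV5mHeIjLuqvLqpmZm925VJpwKrvLqJqod3UjjO7sUTV4mYiIiKmZm7u6mImZq6lzfHF8uod5qpd3VCSs3dpDZ3iJiIiImqmqmqiIiHebqVBshZqXZ5q6iHdTJb3d2lV3iJmZmZmamZmZmIiYd6yoIGumiYd4m6qYh1NJzMu4VniImZmZmZmImaqZmZdo3JUAnLh3d5q7upiHZoqqq8pleIiZmZmamImqqqmZhozaggPNuXZ4q8y6mIh3dorM2CV4iImZmaqIiaqqmJmIzblhB825hmiJqpiIiHVEiqu2R5mIiZmaqYiJqZmZqprLmEAZzLmIZnZnd3d4ZEVom7dYmYiJmaqYiImpmaq6qrmGMCrMuZh1VmdmZnh2U0i9uFiZmIiZqoiYiamau7uaqGMQS8ypmYVHqod3mpYhWt3IV5mYiJqpiIiJqau6upqWMABrzKmZhUe7qqvLhTR77slnmZmImamZeJqqu6qpmnMANr7sqZh0NomZqqmFRXz+ynaJmYiJqZl5qqqqqpmpUCas79uZh1M1Z4h3iYUzbO3JdomZiImZmYmqqqqZiZhUir3duZh2RGd4mZmqhTNr3KmHiZmYiZmZiaqqqZmZmHiJu8qYh2VWdmeJvMuGRHvLmYeImZiJmZmKqaqZmZmZiHmqqYh2VERVVoq7y5dUeqmJiIiZmZmZmZqpqpmZiJmIiHiYh2VDI0VGrd3cl1RYmYiImJmZmZl2mamamZmJmYh1WId2VDIjVVjf/tuWMjipiaqZmqqHUxCZmaqZmImYh2V5l1QzITVljP/tuXUjasuruql3VDERI4mZqpmHmZhmd4iHZUMzVnjP/9updlaM7c27lUI1RXiIiJmph3iZhld2VXdmZVVnit7tuZiIiL3t3blEZ5dXmId4mqdneZl1V2ZVZVVVV4ib3cqYeImZvMzMkzmYUkZ4h2i7lmeImGRnZlVVRERpmaq7qXZniZmru7gim3QjaImZeZhmd3iHVGd3VVVEVpupmrunZ4mqmaqoUBnKUyN5qYp3dnd4d3ZEZ3dTRmd5q7qaunervLuYiFACrbdCFJqpmnd3d4h3hlVnZkN5maqqqZmYjO3MuYd1ACvshCE4u6q7iHd4iIiHZWZmV6uqqaqqmHjf7LqHZ2ABrtlSFIvLqrqHZoiIiHZVZ4mYq6qZmrunav/bl2V5MAfetiJIu7qqqoZXd4mYZWebu5i7mIiKu4Vc/sllVoggW+6UJIq6qqqqdVd3iZhmirzLebZVZ3iahX3+t1VWiDGN7ZVHmqqqqqlleJm7qHeavLl6c2iIiJqFjv2WRFeZMZzchmeKuqqql3irzcuph4mrp5hYuqqau4Wv63U0ebkRnNuXZou6qpl3vM3cupmId4qplouqqqq7hs/YUzWauAOt25dli7qZh3fMy7qZmYhke7p2qomqqruIu4QzSKu3Jc7ah1Wcuph2Z6qpmZiIiEKeyWeHiaqrqFaHRFaKuqdHzsqHRaypiHVXmZiIiIiHIt64ZleZqrl1VphnmaqqqWjNuYY1u6iIZFeIh3ZUVWQG7ahleZmqllaKupmZmZmYeLupdSfLmIdkZ4dUIAE0QjvbmGeZmap1aJqqmqmZiHZ5qYhjKMqIiGV4ZSAAR4d3rcuYeImqyWd5qqmamZmYd4mYiFI6yoiIZohCADjLqaq8y6mHiau3eHipmaqZqql4mpiYU1u6mYhniBADncqZmry7qYeau4iGaJmZmZmqqXiaqZh1ermZiGiZAEncqZmbzLqpiKu5d2VniZmZmaqpd5qpmHVpqZmIaJlHvduqmr3cqpiJqodVZmeJmZmZmqh3mZmZhVm6mYdnmbzdqJmavMuZmIl2dld3d5mZmZmZmIiZmZmFSbqZl1eZu6hniImrupmHdlaHeHd3iZmIiJmYiJmZmYZIu6mWWJmHVVeZmau5mXdmWJiHZneamYiJmZmIiImZhkeaqYVIqVVneKmavLqXd2VomYZmeZqpmZqpmIiIiamGV6qphUepVoh5qZq7uod3ZmiZhmeZqqqqqqmIiIh4qph4qqmFN6lnmZqYmry5d3dmeJqWV6qqqqqqmYiIiHiqmJmaqoU3l3iqqXeKzKh4d3Z4q5ZYqqqqqpmYiJmXV5h3iYiZljZ1aauoZoq7qYiId3irllmqqpmZmYiJmYZWdUNHh4mXNVV4mIhmerqpmYh2ebuWaamZmZmYiJmIh3eHd3eXeJhDamZVaHZpuqmZmGd5u5ZpmZmZmZiJiImZmrzLqpl4mWScd2V3iHi7qZmId4m7hniZmZmZiIiImYiZq6mJqneZdZuId4iJiKuqqYiIibuXeIiIiZmIiHiYdmeZdli6d5p2ioiImqmZqqqniIiIq5d4iZmZmYmYd3VFipdUarl3moaJmZqqqpmZmpeIiHeah4iImZmZmYdlVGq7hEaqiIeJhniZmZmZmJiad4iIdoqIiIiZmamIhlVpvLhUeqd6loqGeKmIiZmZmZdoiZl2ioiHeJmal3h2aKu6hUeqhouWioZ4l1Z4iZmYd3iJmXWKmId5qql3iIZ5updUaZh3q5eJdol2VneJmYh4h4mpdYqYiIqph2eJh4qYdlaJiHm7hoh3mXZmZ5qpiIh3iallipiZmpd2Z4mYmodmV5iIi8pmh3mX"/>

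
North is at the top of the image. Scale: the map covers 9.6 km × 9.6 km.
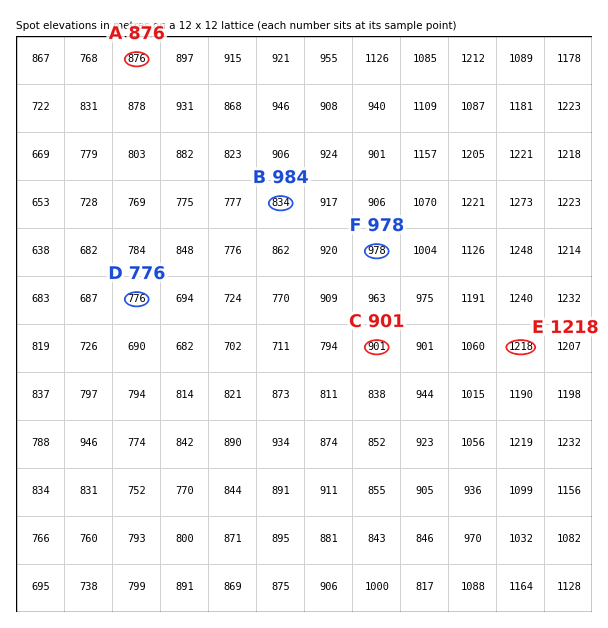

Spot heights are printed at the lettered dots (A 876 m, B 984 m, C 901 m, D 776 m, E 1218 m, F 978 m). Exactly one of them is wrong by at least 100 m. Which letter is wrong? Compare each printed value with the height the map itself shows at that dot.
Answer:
B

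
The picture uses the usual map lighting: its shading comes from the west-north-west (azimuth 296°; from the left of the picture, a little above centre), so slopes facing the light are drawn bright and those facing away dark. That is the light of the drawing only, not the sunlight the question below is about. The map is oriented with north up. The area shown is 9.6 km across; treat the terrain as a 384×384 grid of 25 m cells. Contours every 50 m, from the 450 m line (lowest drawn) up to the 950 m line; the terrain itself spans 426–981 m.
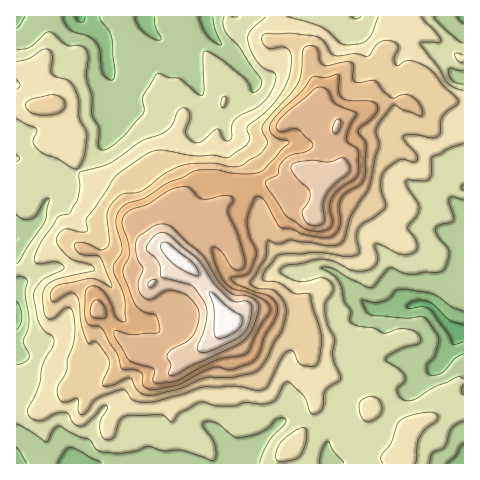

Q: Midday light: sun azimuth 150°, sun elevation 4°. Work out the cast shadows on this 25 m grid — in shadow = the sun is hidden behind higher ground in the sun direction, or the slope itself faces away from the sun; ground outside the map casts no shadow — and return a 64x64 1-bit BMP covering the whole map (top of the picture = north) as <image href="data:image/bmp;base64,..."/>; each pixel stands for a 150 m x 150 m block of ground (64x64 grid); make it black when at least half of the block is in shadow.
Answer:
<image width="64" height="64" href="data:image/bmp;base64,Qk0+AgAAAAAAAD4AAAAoAAAAQAAAAEAAAAABAAEAAAAAAAACAAATCwAAEwsAAAIAAAAAAAAA////AAAAAAAAAAAAMAAAAAAAAAA4AA4AAAAAADwADgAAAAAAPgYOAAAAAAAfBgQAABgAAB+AAQAAGAAAD4ADwACMAAAHAAPwYMAAAAAAA/DgAAAAAAAD8PYAAAAAACf4/xBAAAAAA/w/nHgAAAAAfv+OHAAAAAB//84AAAAAAD//hgQAAAAAD/+AD8AAAAAP/8DP4AAAAAf/w//wAAAAB+PD//gAACeG4cf7+AAAf8jx5wX5AAB/4PH3BfOAAH/g+PcB5/gAB8D8/wDP+cAAAP/+YA//8AAA//zwD//4AAD///gfP/gAAP//8B4B8AAA/8/A/AAAAAD/j8H4AAAAAP////AAAAAA////gAAAAAD///8AAAAAAP///gAAAAAA///8AABAAAD///g4AGAAAP//+HgA4AAA////fgDAAAD////+AYAAAP///8A8AAAA+/////wAAACj/////8gAAIP//////AAAA//////+AAAD//////uAABP/////4YAAH/////+AAAAH/////AgAAAP////+DAAAAf////8PgAB5/////4/gAP//////5/AB///////344f///////vjB////////eIOh//////+cfzn//////9x4P////////Ph////////+cH/////////g//+//////4H//xx////+B778HH////4HA=="/>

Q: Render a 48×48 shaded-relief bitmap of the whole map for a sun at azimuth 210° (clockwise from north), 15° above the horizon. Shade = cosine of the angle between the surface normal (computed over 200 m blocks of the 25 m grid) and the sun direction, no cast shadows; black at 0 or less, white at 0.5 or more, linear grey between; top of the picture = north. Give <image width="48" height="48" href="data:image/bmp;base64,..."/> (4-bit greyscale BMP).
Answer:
<image width="48" height="48" href="data:image/bmp;base64,Qk32BAAAAAAAAHYAAAAoAAAAMAAAADAAAAABAAQAAAAAAIAEAAATCwAAEwsAABAAAAAAAAAAAAAAABEREQAiIiIAMzMzAERERABVVVUAZmZmAHd3dwCIiIgAmZmZAKqqqgC7u7sAzMzMAN3d3QDu7u4A////AKqpibze3LqqmZmXeqmImYd6y6mYdlZ5mKqoic3dy6mqqqmHipmIiId6upiId2aJh7uoi93MqImqqphmmpqXd3eJmIiIh3eYd8y5nOy6h4mqqYZoqqqYZneJiJmIiIiYicy6vduoiKqpmHebuqmIh4iJmZmId2eIiaqazbqYiru6mZq7upiaqZmImZiHZUVmeIiKzKmqqs3du6q7qqu6mqmHiId2VVVmZoiJqpmszN///svLu8y5iqmIiHZlVmZmZoiZmJmrzd7v/93d3cuYiqmYh3Zmd3ZVZ4iJiImZrO3M3N3t7cuHirqYdmZndmZVZ3eJmImZrf66qs3u3MqHirqGVndmZmd2Z4mYiJmK3tqZiKze3Ll3iql1Z3d3eImHZqqYiJmc/IZ3Znm93Kd3iphld3d4iZl2VImqmau+x0Vnd3iszJd4iZhUVmd3eHZURIrMqr3tc1Z5mYmqqYZ4eIYzVmZVVEQjebzcqs7pNZqqqZq6dVV3Z3U0ZlQzMiImvd3Mq9ykOMy6mJvJQjNERWRGdkRmVUR829zLq9thS93Kmb7WAAAAJFVnZFq5mZrdusqYeacgjty6vN6QAAAAE0VmRayom93bqbl1NEIF3rqK3eswA0MhEjMySuyYrMupmKqWRFRr26mKzLUAbKdlVnZFvtuZq6qph5qqq8zLmKu8yUAEu3Z4q8vO/rmIu6qYd4iazduYiczMkwAox0VozN3/65Zpy5h3d4eJuoVXrMmYIAN7pTRazN//yGWLqHZmZqh3hjR5zqdjAVirgzV7zf/9lmiqdlVmeKqHZFiazIZTJYmoQlabz//YVXmYd3eImKqYZniKqGZmaJh1NXir3tp0RomIiIiId5mId4iIhTRXiHVVZ3it64dUV4iHd3d3Z5iIiImHZCNFZlRVZnjOt4h3iJh2ZlZ3iYiJmZmHZUVEQ0VmZnnLd6qIq6hmZniIiIeJmph3dndlM0VmRFZ2e7qImoZWeKqHiXeJqpdVZnd2VDIhATVWmodmd1RomrlniImqqpZVVmZ2UyAAFFZndUNFZURompZ5iLu7qoZVZmZVQyMzRWZ4dFVndDRniGaamZqZmXVmZmVUVVVmZ4isuZmZdDRWZnq6mZmYh2RWd3ZmZ3ZneZm93LmZhlZmebyod7u6l1RGd3d3iHd3iHeImpiYdoiImrqGd8zLl1RWeIiIh2Z4hlVVVoiHQ2d4mqh4mZiHdlVneJmIdlWJh1VlRGiFETRGiHZ4h2ZVREVmeIiHdlaZd2Z3ZVdjI0RFZmeGMYh1REVVeIiHZleYdlaZh3ZDVVVVVnhhAJmGVVVWiYiHZniYVEnLmZczVlVmZ4YgFnd2ZmZWmpmGZ3mWQ47sqqdDNFVmZ1ICnURWZmVXmphmZnl0ON7KqqdTETV3djI3ukVVRURHqYZVd5hDjdypqoUyIjV2ZVaJc2ZlRDJIqGRXmZY43LqHd0ISRVZmVXmGIXh2QyOLqFR6qXRbuHdlRDIkVmd3d5hBI4h2Qza8l1WamGR8lmZURERFZmiIiIURRQ=="/>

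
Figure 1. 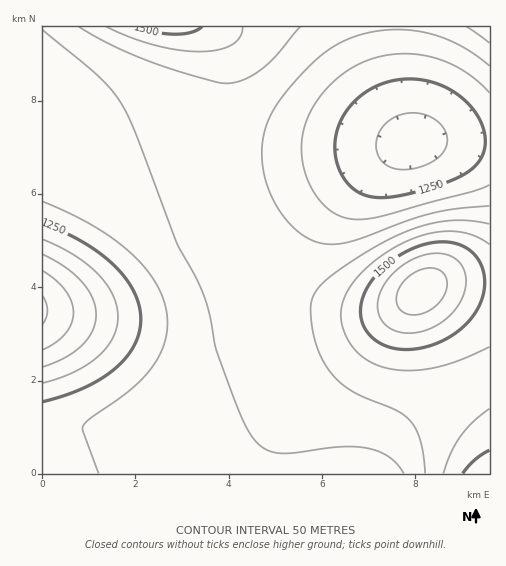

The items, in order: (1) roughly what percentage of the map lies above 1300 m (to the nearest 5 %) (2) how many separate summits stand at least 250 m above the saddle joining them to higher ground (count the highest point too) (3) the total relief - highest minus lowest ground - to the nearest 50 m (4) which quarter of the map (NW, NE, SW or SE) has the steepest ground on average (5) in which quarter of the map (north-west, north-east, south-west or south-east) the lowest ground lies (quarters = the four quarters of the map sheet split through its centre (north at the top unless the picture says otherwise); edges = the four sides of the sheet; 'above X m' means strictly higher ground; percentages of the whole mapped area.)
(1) Roughly 75 % of the ground is higher than 1300 m.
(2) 1 summit rises at least 250 m above its surroundings.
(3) The total relief is about 600 m.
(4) The north-east quarter is the steepest part of the map.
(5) Look to the south-west quarter for the lowest ground.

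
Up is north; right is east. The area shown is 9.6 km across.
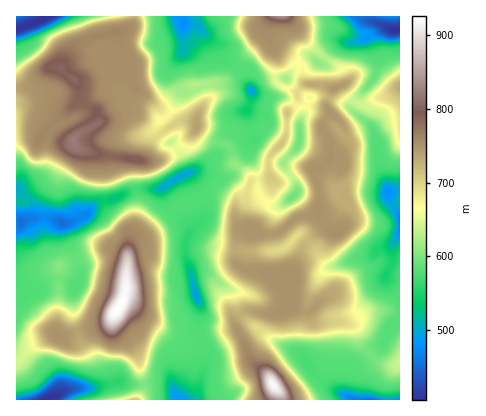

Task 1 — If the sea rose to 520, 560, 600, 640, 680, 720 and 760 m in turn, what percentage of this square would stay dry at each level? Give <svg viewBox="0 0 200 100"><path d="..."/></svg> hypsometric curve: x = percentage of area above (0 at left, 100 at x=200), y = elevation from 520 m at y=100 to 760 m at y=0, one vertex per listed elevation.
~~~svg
<svg viewBox="0 0 200 100"><path d="M187 100l-12-17-52-16-21-17-18-17-21-16-47-17"/></svg>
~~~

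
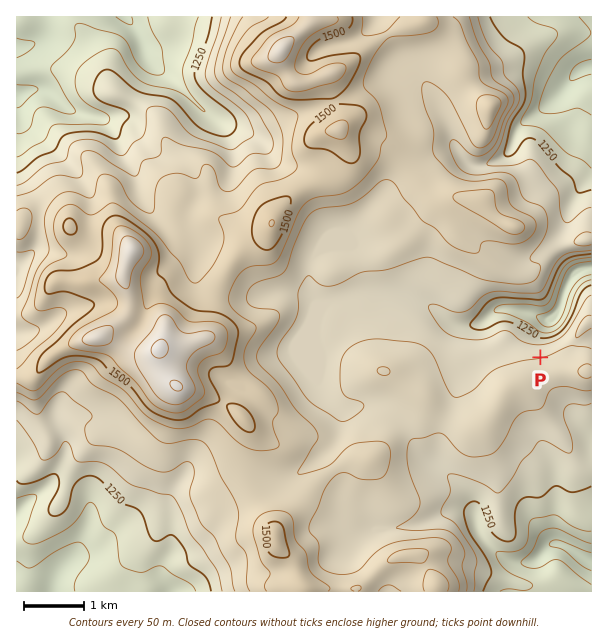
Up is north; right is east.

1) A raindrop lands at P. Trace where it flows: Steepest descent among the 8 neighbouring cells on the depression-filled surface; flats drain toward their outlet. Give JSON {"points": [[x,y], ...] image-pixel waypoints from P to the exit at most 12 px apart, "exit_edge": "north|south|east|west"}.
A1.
{"points": [[540, 357], [540, 345], [540, 333], [546, 321], [558, 309], [563, 297], [567, 285], [575, 275], [587, 269], [591, 267]], "exit_edge": "east"}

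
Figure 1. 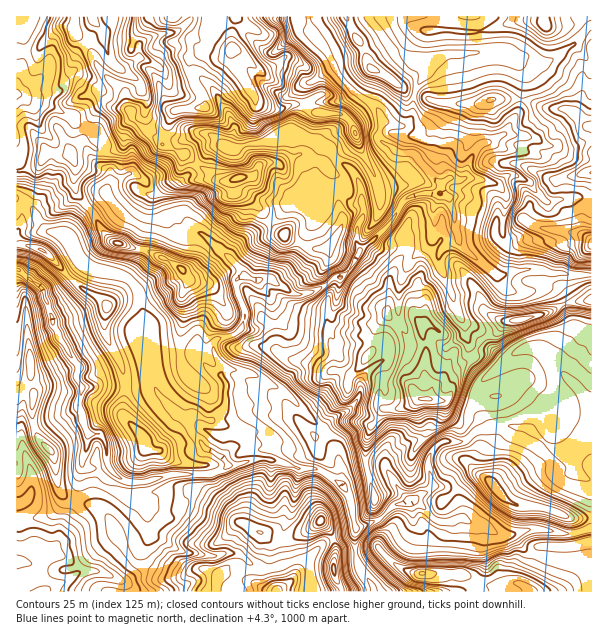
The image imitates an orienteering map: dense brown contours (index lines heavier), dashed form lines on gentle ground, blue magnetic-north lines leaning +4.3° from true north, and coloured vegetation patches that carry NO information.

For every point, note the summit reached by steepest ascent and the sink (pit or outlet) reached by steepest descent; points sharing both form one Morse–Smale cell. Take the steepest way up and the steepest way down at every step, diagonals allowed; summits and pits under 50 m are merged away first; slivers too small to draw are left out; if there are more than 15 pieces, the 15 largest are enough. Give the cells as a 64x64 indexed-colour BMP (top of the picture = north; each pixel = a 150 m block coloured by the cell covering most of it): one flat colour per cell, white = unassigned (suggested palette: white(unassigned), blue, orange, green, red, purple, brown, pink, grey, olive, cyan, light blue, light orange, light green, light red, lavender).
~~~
<image width="64" height="64" href="data:image/bmp;base64,Qk12CAAAAAAAAHYAAAAoAAAAQAAAAEAAAAABAAQAAAAAAAAIAAATCwAAEwsAABAAAAAAAAAA////ALR3HwAOf/8ALKAsACgn1gC9Z5QAS1aMAMJ34wB/f38AIr28AM++FwDox64AeLv/AIrfmACWmP8A1bDFAAAAAAAAAAAAAAAAAAAAAAAAAAAAREREREREREREREREAAAAAAAAAAAAAAAAAAAAAAAAAAREREREREREREREREQAAAAAAAAAAAAAAAAAAAAAAAAARERERERERERERERERAAAAAAAAAAAAAAAAAAzMzAAAABEREREREREREREREREAAAAAAAAAAAAAzMzMzMzMzAAAEREREREREREREREREQAAAAAAAAAAAMzMzMzMzMzMwAARERERERERERERERERAAAAAAAAAADMzMzMzMzMzMzMzBERERERERERGREREREAAAAAAAAAAMzMzMzMzMzMzMzMwREREREREZmZmZmZmYAAAAAAAAAAzMzMzMzMzMzMzMwAARERAAGZmZmZmZmZgAAAAAAAAAzMzMzMzMzMzMzMzAAAERAAAZmZmZmZmZmAAAAAAAAMzMzMzMzMzMzMzMzMAAAAiAABmZmZmZmZmYAAA/wAAAzMzMzMzMzMzMzMzMwAAACIgBmZmZmZmZmZgAAD/AAAAADMzMzMzMzMzMzNwAAACIiZmZmZmZmZmZmAAD/8AAAAAAAAAADMzMzMzN3IgACIiJmZmZmZmZmZgAAAP/wAAAAAAAAAAd3Mzd3d3ciIiIiImZmZmZmZmZmAAAA//8AAAAAAAAAd3d3d3d3dyIiIiIiZmZmZmZmZmYAAA///wAAAAAAAAd3d3d3d3dyIiIiIiImZmZmZmZgAAAA////AAAAAAAAd3d3d3d3d3IiIiIiIiIiJmZmZgAAAAD///8AAAAAAAd3d3d3d3d3IiIiIiIiIiIiAAAAAAAAAP//8AAAAAAAB3d3d3d3d3IiIiIiIiIiIiIAAAAAAAAA///wAAAAAAd3d3d3d3d3IiIiIiIiIiIiIAAAAAAAAAD///AAAAAAd3d3d3d3d3IiIiIiIiIiIiIgAAAAAAAA////8AAAAAB3d3d3d3dyIiIiIiIiIiIiIiAAAAAAAAD////+7u7u53d3d3d3dyIiIiIiIiIiIiIiIgAAAAAAAP////7u7u7nd3d3t3IiIiIiIiIiIiIiIiIiIAAAAAAA/////u7u7ud3d3uyIiIiIiIiIiIiIiIiIiIiAAAAAAD////u7u7u67t3uyIiIiIiIiIiIiIiIiIiIiAAAAAAAP///u7u7u67u7u7IiIiIiIiIiIiIiIiIiIgAAAAAAAA///+7u7u7ru7u7u7IiIiIiIiIiIiIiIiIgAAAAAAAAD//+7u7u7uu7u7u7uwAiIiIiIiIiIiIiIiAAAAAAAAAP//7u7u7u67u7u7u7AAIiIiIiIiIiIiIiAAAAAAAAAA///u7u7u7ru7u7u7sAAiIAACIiIiIiIiIAAAAAAAAAD//u7u7u7uu7u7u7uwAAAAAAAiIiIiIiIgAAAAAAAAAP/w7u7u7uu7u7u7u7AAABEQACIiIiIiIgAAAAAAAAAA/wAO7u7u67u7u7u7sAABEREQIiIiIiIiAAAAAAAAAADwAADu7gALu7u7u7uwAAARERESIiIiIiAAAAVQAAVVVQAAAAAAAAu7u7u7uwAAABERERIiIiIiIAAAVVVVVVVVAAAAAAAAALu7u7u8AAAAARERESIiIiIgAAVVVVVVVVUAAAAAAAAAu7u7u8zAAAAAERERElUiIiIAVVVVVVVVVQAAAAAAAAC7uxu8zMwAAAARERERVVVVVVVVVVVVVVVVAAERAAAAABEREczMzMAAAAEREREVVVVVVVVVVVVVVVUAEREQAAABEREczMzMzMAAARERERFVVVVVVVVVVVVVVQAREREAAREREczMzMzMzAABERERERVVVVVVVVVVVVVVARERERABERERzMzMzMzMwAERERERFVVVVVVVVVVYVVURERERERERERHMzMzMzMzMwRERERERERVVVVVVVYiIiBEREREREREREczMzMzMzMzBERERERERFVVVWFVYiIiIERERERERERERHMzMzMzMzMERERERERGZmYiIiIiIiIjdERERERERERERzMzMzMzMwRERERERGZmZiIiIiIiIiN3REREREREREREczMzMzMzMERERERGZmZmYiIiIiIiI3d3dERERERERERHBHMzMzMwRERERmZmZmZiIiIiIiIjd3dERERERERERERERERzMEREREZmZmZmZmZiIiIiIiN3d0RERERGqoRERERERERERERERGZmZmZmZmZiIiIiI3d3RERERGqqhEREREREREREREREQAJmZmZmZmIiIiIjd3d0REREaqqoREREREREREREREQAAmZmZmZmZiIiIiN3d3RER3aqqqqqhEREREREREREQAACZmZmZmZmIiIiI3d3d3R3dqqqqqhEREREREREREQAAAJmZmZmZmYiIiIjd3d3d3dqqqqqqEREREREREREQAAAACZmZmZmZiIiIiN3d3d3dqqqqqqEREREREREREQAAAAAJmZmZmZmIiIiI3d3d3dqqqqqqoREREREREREQAAAAAACZmZmZmYiIiIjd3d3d2qqqqqqqEaERERERERAAAAAAAAmZmZmQAACIgN3d3d2qqqqqqqqqqhERERERAAAAAAAAAAAAAAAAAAgA3d3d2qqqqqqqqqqqERERERAAAAAAAAAAAAAAAAAAAADd3d2qqqqqqqqqqqoREREREAAAAAAAAAAAAAAAAAAAAN3d3aqqqqqqqqqqqhEREREQAAAAAAAAAAAAAAAAAAAA"/>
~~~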